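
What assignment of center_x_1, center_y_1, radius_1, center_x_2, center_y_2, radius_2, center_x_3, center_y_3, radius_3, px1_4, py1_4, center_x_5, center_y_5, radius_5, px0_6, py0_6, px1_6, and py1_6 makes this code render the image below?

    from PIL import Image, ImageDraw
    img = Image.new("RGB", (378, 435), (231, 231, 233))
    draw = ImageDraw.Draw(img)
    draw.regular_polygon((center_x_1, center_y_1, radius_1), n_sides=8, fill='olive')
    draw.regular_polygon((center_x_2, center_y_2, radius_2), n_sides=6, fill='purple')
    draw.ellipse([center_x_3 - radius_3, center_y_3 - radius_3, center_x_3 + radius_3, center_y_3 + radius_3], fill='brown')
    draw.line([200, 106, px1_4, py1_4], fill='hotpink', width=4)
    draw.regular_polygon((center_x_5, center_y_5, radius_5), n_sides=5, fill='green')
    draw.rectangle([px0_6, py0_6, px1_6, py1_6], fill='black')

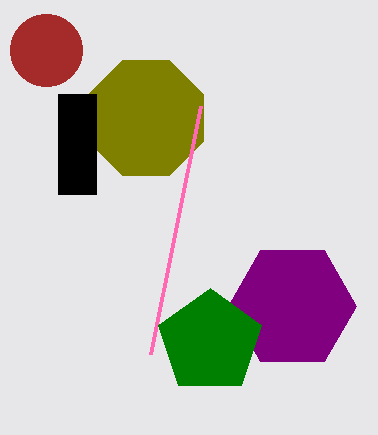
center_x_1 = 146, center_y_1 = 118, radius_1 = 62, center_x_2 = 292, center_y_2 = 306, radius_2 = 64, center_x_3 = 46, center_y_3 = 50, radius_3 = 36, px1_4 = 150, py1_4 = 354, center_x_5 = 210, center_y_5 = 342, radius_5 = 54, px0_6 = 58, py0_6 = 94, px1_6 = 96, py1_6 = 194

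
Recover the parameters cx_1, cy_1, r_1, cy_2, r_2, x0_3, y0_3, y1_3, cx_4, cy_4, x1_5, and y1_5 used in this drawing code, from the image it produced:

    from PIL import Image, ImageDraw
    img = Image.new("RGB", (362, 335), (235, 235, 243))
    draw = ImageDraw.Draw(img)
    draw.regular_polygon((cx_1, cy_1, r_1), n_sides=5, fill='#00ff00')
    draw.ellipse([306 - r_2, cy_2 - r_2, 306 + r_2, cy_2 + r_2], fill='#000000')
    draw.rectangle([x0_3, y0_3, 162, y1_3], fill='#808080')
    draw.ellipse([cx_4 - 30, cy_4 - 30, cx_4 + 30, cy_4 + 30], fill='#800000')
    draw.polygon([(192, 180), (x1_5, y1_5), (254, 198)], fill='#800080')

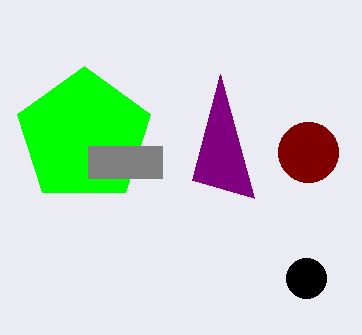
cx_1 = 84, cy_1 = 136, r_1 = 70, cy_2 = 278, r_2 = 20, x0_3 = 88, y0_3 = 146, y1_3 = 178, cx_4 = 308, cy_4 = 152, x1_5 = 220, y1_5 = 74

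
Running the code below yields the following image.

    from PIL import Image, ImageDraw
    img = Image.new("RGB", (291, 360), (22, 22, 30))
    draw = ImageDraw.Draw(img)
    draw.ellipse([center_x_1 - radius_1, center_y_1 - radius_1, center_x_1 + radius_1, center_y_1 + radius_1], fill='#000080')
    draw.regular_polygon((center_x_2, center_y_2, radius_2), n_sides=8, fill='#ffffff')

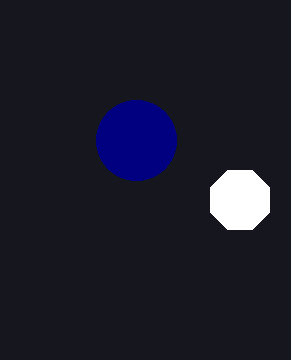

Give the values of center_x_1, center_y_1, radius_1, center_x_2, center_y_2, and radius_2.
center_x_1 = 136; center_y_1 = 140; radius_1 = 40; center_x_2 = 240; center_y_2 = 200; radius_2 = 32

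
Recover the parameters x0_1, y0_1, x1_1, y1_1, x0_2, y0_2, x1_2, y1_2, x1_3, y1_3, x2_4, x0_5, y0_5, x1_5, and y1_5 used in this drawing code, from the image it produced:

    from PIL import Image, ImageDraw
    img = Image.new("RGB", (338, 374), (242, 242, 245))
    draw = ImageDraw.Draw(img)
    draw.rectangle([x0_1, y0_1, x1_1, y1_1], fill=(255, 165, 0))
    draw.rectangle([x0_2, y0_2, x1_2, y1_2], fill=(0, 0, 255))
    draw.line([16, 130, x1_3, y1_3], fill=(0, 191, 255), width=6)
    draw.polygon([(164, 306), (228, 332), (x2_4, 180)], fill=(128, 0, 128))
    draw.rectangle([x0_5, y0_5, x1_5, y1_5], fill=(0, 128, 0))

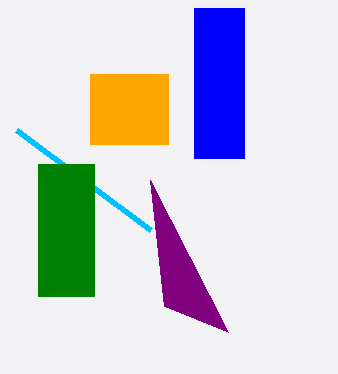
x0_1 = 90, y0_1 = 74, x1_1 = 168, y1_1 = 144, x0_2 = 194, y0_2 = 8, x1_2 = 244, y1_2 = 158, x1_3 = 150, y1_3 = 230, x2_4 = 150, x0_5 = 38, y0_5 = 164, x1_5 = 94, y1_5 = 296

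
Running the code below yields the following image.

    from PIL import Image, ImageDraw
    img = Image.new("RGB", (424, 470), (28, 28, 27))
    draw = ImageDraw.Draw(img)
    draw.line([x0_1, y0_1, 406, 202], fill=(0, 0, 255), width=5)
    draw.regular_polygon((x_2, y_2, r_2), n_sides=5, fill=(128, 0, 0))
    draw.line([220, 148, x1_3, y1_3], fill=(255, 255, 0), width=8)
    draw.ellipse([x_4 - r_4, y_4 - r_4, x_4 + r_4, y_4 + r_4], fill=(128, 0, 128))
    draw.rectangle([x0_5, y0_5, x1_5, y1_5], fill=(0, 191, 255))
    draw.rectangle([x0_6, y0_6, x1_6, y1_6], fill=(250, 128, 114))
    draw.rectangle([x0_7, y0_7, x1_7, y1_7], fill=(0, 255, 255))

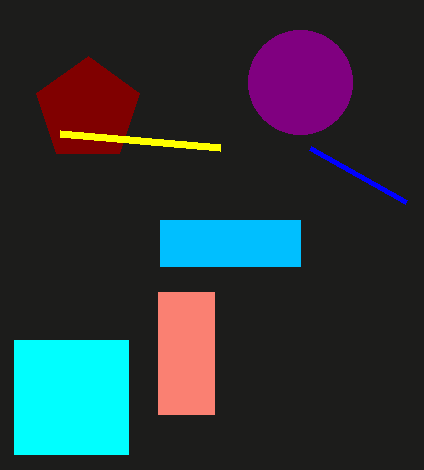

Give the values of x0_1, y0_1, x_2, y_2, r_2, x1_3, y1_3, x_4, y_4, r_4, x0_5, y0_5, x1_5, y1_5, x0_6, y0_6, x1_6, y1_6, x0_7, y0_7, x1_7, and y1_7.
x0_1 = 310, y0_1 = 148, x_2 = 88, y_2 = 110, r_2 = 54, x1_3 = 60, y1_3 = 134, x_4 = 300, y_4 = 82, r_4 = 52, x0_5 = 160, y0_5 = 220, x1_5 = 300, y1_5 = 266, x0_6 = 158, y0_6 = 292, x1_6 = 214, y1_6 = 414, x0_7 = 14, y0_7 = 340, x1_7 = 128, y1_7 = 454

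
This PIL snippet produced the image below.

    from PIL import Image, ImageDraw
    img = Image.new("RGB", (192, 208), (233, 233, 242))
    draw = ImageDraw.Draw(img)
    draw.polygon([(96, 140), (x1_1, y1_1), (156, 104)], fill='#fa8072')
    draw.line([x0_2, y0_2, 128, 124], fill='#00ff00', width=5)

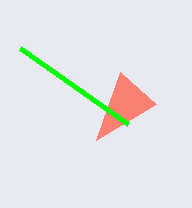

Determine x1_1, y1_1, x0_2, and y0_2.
x1_1 = 120
y1_1 = 72
x0_2 = 20
y0_2 = 48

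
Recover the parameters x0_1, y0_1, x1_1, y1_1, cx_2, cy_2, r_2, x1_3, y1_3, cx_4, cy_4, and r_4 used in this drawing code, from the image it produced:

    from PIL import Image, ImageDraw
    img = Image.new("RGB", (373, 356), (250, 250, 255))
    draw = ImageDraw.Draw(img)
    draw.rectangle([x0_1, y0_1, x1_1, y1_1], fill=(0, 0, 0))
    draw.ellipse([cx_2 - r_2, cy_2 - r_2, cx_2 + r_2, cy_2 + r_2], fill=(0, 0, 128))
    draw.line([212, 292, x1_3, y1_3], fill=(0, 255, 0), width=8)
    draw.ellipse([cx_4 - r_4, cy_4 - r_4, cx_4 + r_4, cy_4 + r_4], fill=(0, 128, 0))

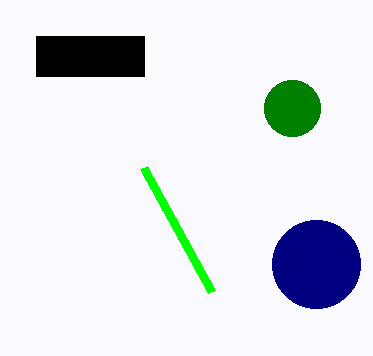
x0_1 = 36; y0_1 = 36; x1_1 = 144; y1_1 = 76; cx_2 = 316; cy_2 = 264; r_2 = 44; x1_3 = 144; y1_3 = 168; cx_4 = 292; cy_4 = 108; r_4 = 28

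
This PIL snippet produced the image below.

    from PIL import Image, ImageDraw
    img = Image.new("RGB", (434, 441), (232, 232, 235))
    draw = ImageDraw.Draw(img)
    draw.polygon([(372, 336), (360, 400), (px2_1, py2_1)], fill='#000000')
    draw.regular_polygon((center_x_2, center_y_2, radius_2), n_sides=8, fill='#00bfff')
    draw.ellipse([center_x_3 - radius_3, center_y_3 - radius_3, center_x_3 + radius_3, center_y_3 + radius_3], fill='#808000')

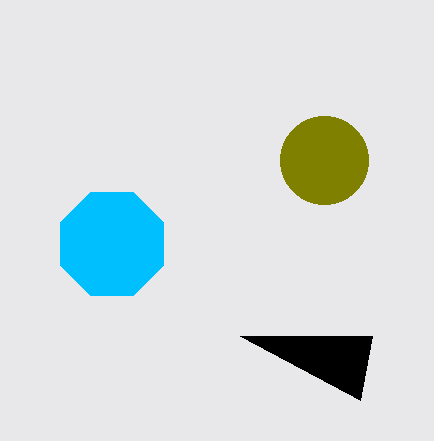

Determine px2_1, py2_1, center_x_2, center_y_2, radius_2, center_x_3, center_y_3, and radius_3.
px2_1 = 240
py2_1 = 336
center_x_2 = 112
center_y_2 = 244
radius_2 = 56
center_x_3 = 324
center_y_3 = 160
radius_3 = 44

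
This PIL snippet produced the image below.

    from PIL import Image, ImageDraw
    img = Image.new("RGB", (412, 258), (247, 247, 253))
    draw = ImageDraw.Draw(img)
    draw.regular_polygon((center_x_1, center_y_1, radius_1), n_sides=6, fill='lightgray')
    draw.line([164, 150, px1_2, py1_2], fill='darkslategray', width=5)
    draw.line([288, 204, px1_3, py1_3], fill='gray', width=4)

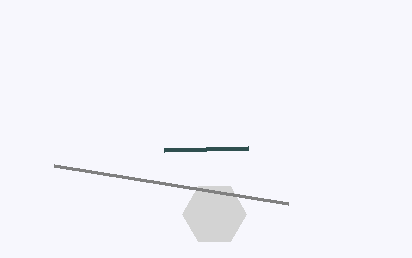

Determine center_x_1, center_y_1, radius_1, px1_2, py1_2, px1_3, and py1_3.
center_x_1 = 214, center_y_1 = 214, radius_1 = 32, px1_2 = 248, py1_2 = 148, px1_3 = 54, py1_3 = 166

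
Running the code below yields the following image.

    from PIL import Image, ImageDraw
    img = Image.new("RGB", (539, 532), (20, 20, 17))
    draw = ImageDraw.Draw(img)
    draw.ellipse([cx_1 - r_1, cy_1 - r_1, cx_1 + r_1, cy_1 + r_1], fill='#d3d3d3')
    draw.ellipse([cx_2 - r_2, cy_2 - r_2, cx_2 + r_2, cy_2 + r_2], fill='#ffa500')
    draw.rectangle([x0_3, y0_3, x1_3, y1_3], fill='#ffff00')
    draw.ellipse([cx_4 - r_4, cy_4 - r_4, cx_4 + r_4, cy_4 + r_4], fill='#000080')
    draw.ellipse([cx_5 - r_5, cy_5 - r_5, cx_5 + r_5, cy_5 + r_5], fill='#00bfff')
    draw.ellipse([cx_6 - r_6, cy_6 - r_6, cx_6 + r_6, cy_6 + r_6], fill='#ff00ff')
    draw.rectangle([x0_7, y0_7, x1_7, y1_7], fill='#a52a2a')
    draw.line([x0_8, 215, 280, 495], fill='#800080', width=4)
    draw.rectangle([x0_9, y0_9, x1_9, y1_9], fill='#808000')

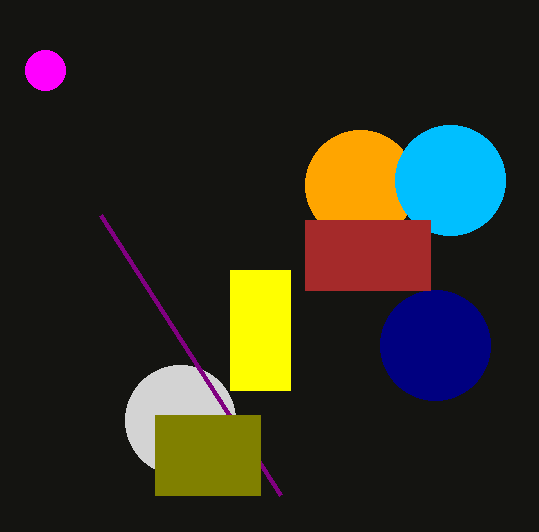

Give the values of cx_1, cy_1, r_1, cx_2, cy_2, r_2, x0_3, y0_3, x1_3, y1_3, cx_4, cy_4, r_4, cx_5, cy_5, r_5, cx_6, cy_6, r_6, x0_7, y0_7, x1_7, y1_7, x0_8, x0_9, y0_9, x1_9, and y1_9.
cx_1 = 180
cy_1 = 420
r_1 = 55
cx_2 = 360
cy_2 = 185
r_2 = 55
x0_3 = 230
y0_3 = 270
x1_3 = 290
y1_3 = 390
cx_4 = 435
cy_4 = 345
r_4 = 55
cx_5 = 450
cy_5 = 180
r_5 = 55
cx_6 = 45
cy_6 = 70
r_6 = 20
x0_7 = 305
y0_7 = 220
x1_7 = 430
y1_7 = 290
x0_8 = 100
x0_9 = 155
y0_9 = 415
x1_9 = 260
y1_9 = 495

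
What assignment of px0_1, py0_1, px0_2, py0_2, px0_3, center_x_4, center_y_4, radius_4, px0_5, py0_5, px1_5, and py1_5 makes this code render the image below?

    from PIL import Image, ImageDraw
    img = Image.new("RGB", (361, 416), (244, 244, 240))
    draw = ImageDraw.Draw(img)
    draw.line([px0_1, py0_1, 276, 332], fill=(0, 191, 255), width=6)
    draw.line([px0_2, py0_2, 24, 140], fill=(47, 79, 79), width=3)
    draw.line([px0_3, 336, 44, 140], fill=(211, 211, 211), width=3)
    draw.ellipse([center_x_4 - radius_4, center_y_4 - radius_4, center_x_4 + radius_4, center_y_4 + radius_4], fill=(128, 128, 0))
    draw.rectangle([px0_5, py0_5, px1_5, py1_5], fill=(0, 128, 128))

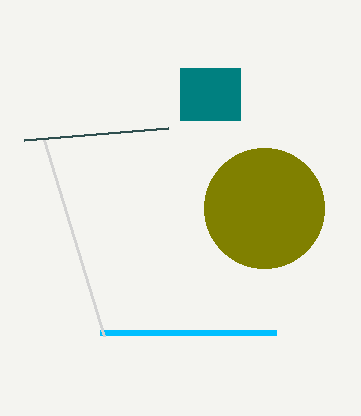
px0_1 = 100, py0_1 = 332, px0_2 = 168, py0_2 = 128, px0_3 = 104, center_x_4 = 264, center_y_4 = 208, radius_4 = 60, px0_5 = 180, py0_5 = 68, px1_5 = 240, py1_5 = 120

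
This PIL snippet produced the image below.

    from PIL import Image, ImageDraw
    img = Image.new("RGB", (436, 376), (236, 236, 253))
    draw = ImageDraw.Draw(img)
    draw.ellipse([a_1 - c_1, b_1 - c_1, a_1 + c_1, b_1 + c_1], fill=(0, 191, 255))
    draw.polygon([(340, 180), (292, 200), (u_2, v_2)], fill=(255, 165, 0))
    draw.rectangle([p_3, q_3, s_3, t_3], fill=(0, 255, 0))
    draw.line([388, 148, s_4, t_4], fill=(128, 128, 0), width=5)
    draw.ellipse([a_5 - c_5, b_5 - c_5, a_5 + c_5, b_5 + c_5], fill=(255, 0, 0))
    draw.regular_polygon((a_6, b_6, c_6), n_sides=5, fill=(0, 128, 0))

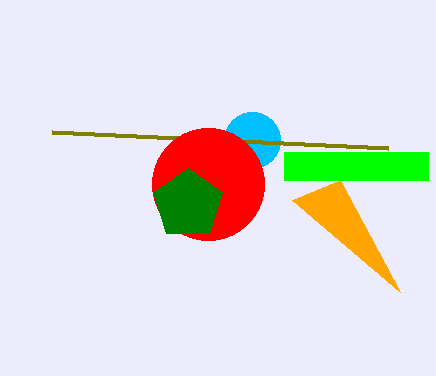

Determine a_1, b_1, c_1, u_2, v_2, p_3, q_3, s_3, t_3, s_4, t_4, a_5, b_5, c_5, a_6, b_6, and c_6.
a_1 = 252
b_1 = 140
c_1 = 28
u_2 = 400
v_2 = 292
p_3 = 284
q_3 = 152
s_3 = 428
t_3 = 180
s_4 = 52
t_4 = 132
a_5 = 208
b_5 = 184
c_5 = 56
a_6 = 188
b_6 = 204
c_6 = 36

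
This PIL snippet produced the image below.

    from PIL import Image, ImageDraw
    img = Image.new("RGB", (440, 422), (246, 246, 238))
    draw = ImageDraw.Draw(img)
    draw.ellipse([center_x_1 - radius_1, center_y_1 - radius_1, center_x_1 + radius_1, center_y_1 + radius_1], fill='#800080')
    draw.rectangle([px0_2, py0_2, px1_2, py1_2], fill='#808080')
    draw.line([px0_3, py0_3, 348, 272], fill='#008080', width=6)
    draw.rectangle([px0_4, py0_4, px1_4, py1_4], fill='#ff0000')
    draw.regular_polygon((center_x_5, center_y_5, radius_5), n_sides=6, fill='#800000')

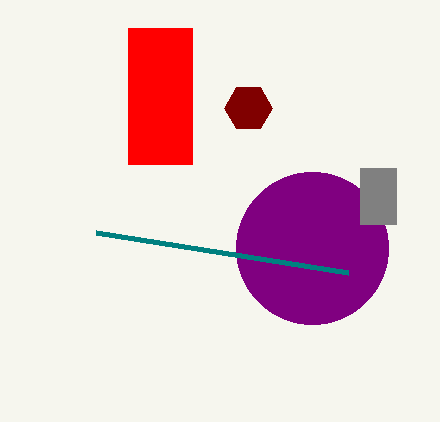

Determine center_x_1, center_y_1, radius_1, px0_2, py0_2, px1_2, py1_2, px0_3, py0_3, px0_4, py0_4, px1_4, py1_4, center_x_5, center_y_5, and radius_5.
center_x_1 = 312
center_y_1 = 248
radius_1 = 76
px0_2 = 360
py0_2 = 168
px1_2 = 396
py1_2 = 224
px0_3 = 96
py0_3 = 232
px0_4 = 128
py0_4 = 28
px1_4 = 192
py1_4 = 164
center_x_5 = 248
center_y_5 = 108
radius_5 = 24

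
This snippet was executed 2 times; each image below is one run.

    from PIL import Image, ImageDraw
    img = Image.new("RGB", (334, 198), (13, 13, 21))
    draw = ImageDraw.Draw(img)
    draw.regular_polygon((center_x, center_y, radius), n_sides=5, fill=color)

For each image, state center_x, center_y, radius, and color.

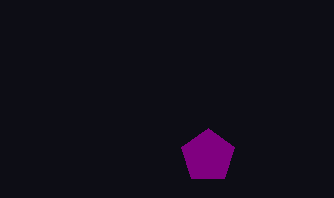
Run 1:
center_x = 208; center_y = 156; radius = 28; color = 'purple'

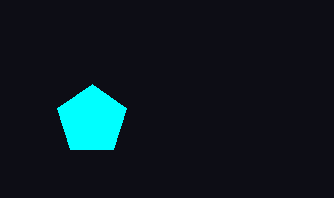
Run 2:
center_x = 92
center_y = 120
radius = 36
color = 'cyan'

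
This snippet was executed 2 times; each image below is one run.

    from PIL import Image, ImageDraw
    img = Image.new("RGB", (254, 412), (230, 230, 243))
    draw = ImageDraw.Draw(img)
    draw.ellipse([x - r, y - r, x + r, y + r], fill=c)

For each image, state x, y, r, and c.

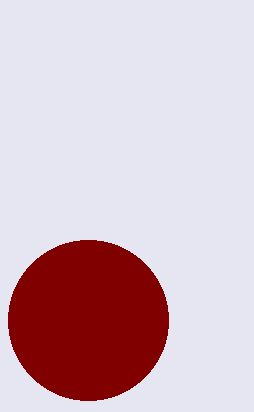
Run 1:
x = 88, y = 320, r = 80, c = 'maroon'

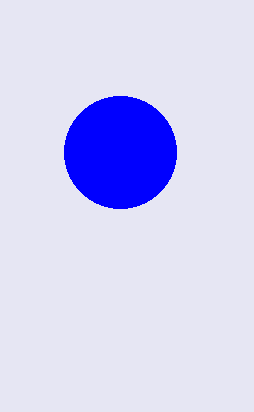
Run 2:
x = 120; y = 152; r = 56; c = 'blue'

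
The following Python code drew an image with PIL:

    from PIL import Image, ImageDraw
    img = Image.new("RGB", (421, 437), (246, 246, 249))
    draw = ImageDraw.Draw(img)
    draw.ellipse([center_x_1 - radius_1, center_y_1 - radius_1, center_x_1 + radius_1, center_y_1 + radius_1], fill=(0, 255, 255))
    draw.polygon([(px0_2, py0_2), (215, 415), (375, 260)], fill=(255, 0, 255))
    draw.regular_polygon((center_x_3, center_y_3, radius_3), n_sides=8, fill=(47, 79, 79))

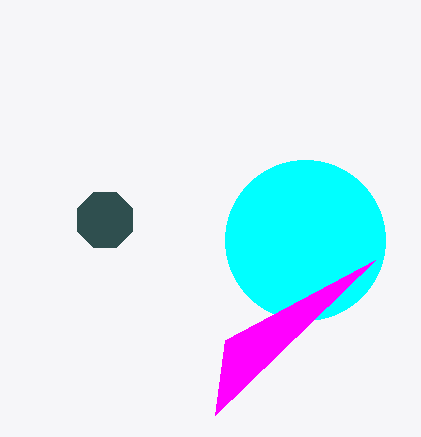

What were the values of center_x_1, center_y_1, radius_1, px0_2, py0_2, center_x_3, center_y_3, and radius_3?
center_x_1 = 305, center_y_1 = 240, radius_1 = 80, px0_2 = 225, py0_2 = 340, center_x_3 = 105, center_y_3 = 220, radius_3 = 30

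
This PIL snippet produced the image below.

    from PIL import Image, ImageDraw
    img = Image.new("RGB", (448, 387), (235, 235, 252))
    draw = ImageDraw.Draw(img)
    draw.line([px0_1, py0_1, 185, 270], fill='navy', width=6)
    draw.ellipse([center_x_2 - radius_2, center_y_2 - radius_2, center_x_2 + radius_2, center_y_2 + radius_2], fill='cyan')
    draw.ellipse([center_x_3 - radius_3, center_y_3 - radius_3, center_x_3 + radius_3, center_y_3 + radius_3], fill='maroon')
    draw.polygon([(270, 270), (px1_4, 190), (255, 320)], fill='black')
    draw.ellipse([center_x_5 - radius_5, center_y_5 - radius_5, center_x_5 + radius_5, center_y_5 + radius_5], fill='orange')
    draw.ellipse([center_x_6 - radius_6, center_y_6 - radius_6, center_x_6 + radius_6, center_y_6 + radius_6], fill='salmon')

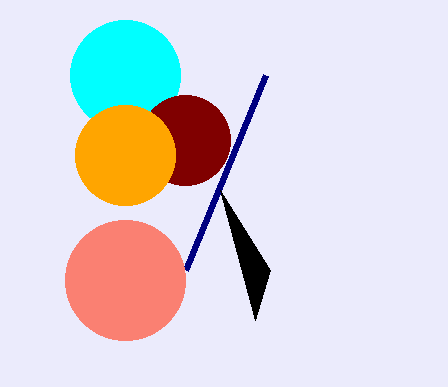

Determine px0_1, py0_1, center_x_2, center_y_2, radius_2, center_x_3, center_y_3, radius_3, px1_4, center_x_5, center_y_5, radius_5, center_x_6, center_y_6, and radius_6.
px0_1 = 265, py0_1 = 75, center_x_2 = 125, center_y_2 = 75, radius_2 = 55, center_x_3 = 185, center_y_3 = 140, radius_3 = 45, px1_4 = 220, center_x_5 = 125, center_y_5 = 155, radius_5 = 50, center_x_6 = 125, center_y_6 = 280, radius_6 = 60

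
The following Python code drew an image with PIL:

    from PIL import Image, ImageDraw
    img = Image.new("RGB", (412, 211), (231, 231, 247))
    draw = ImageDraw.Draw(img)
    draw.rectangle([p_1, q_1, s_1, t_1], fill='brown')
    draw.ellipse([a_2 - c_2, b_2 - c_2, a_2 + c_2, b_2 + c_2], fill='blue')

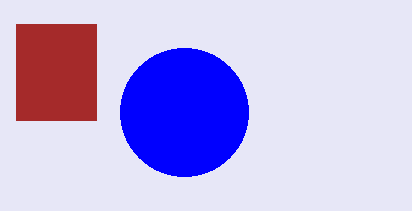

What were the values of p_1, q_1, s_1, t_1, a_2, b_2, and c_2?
p_1 = 16
q_1 = 24
s_1 = 96
t_1 = 120
a_2 = 184
b_2 = 112
c_2 = 64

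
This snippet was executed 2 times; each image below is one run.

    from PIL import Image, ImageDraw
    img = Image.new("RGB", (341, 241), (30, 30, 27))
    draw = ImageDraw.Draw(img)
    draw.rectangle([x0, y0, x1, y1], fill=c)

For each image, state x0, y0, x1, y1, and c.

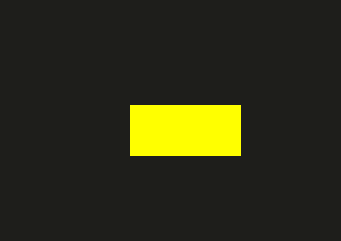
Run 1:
x0 = 130, y0 = 105, x1 = 240, y1 = 155, c = 'yellow'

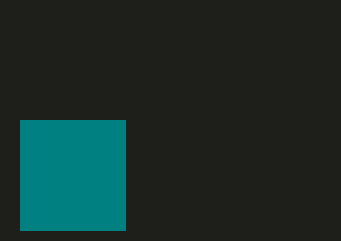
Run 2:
x0 = 20; y0 = 120; x1 = 125; y1 = 230; c = 'teal'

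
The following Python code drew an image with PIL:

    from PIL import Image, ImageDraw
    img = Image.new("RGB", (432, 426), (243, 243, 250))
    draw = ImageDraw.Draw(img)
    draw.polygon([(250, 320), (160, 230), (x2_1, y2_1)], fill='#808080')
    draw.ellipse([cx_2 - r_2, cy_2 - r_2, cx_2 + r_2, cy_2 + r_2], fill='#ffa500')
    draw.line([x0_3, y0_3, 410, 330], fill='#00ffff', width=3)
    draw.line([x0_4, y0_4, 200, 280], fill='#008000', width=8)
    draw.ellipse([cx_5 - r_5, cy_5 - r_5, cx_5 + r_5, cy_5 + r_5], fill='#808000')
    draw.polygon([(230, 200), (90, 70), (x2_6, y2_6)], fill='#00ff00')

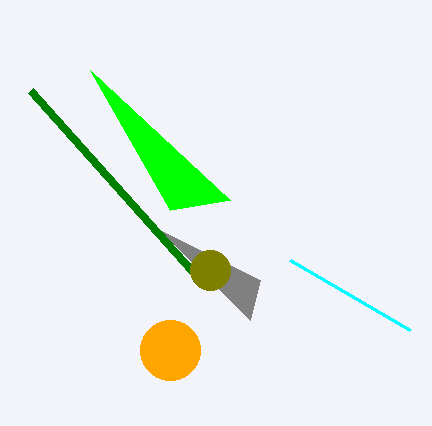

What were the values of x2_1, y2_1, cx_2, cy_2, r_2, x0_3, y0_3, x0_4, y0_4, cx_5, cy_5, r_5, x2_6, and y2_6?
x2_1 = 260
y2_1 = 280
cx_2 = 170
cy_2 = 350
r_2 = 30
x0_3 = 290
y0_3 = 260
x0_4 = 30
y0_4 = 90
cx_5 = 210
cy_5 = 270
r_5 = 20
x2_6 = 170
y2_6 = 210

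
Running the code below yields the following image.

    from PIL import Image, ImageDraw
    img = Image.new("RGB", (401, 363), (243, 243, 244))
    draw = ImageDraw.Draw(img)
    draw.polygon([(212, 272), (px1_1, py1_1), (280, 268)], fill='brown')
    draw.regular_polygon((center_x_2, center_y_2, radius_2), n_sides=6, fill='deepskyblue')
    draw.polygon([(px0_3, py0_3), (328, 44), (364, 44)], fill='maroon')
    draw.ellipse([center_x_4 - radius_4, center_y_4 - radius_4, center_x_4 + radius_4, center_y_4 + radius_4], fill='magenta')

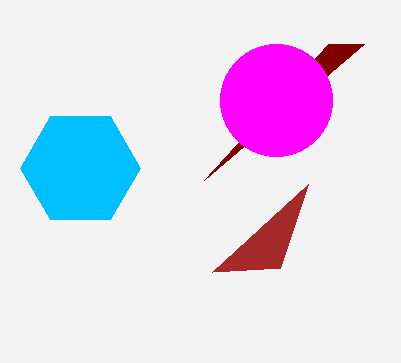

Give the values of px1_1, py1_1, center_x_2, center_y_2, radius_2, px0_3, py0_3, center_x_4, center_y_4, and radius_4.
px1_1 = 308; py1_1 = 184; center_x_2 = 80; center_y_2 = 168; radius_2 = 60; px0_3 = 204; py0_3 = 180; center_x_4 = 276; center_y_4 = 100; radius_4 = 56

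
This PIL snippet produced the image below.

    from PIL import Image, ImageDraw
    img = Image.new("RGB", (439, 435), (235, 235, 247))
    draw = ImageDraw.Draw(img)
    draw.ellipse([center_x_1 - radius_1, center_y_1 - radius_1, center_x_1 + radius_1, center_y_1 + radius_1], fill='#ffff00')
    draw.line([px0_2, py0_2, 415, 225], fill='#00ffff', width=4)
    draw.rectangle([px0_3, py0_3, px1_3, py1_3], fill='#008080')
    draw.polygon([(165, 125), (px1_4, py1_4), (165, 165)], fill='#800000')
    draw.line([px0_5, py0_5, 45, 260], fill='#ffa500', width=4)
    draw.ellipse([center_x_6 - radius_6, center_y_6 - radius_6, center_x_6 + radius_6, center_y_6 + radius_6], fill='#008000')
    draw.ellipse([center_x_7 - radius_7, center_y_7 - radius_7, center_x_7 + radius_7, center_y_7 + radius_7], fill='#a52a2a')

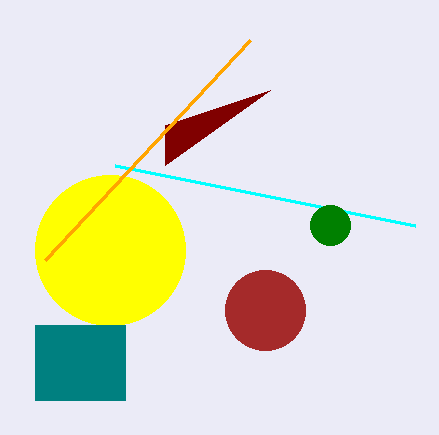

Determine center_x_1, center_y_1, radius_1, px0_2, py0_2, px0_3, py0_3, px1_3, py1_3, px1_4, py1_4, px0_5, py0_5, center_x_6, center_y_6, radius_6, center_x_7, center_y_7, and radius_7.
center_x_1 = 110; center_y_1 = 250; radius_1 = 75; px0_2 = 115; py0_2 = 165; px0_3 = 35; py0_3 = 325; px1_3 = 125; py1_3 = 400; px1_4 = 270; py1_4 = 90; px0_5 = 250; py0_5 = 40; center_x_6 = 330; center_y_6 = 225; radius_6 = 20; center_x_7 = 265; center_y_7 = 310; radius_7 = 40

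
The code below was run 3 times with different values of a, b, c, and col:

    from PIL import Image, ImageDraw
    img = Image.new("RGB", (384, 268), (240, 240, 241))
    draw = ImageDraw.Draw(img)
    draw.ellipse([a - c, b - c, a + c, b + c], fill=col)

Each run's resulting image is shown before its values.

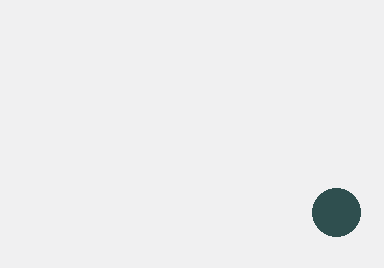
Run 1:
a = 336; b = 212; c = 24; col = 'darkslategray'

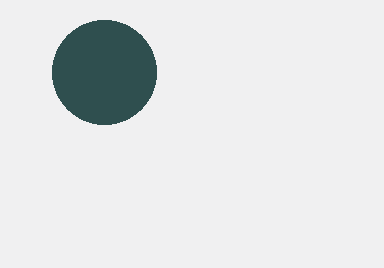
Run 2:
a = 104; b = 72; c = 52; col = 'darkslategray'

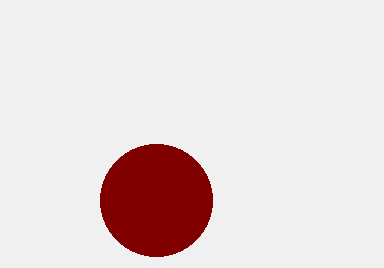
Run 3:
a = 156; b = 200; c = 56; col = 'maroon'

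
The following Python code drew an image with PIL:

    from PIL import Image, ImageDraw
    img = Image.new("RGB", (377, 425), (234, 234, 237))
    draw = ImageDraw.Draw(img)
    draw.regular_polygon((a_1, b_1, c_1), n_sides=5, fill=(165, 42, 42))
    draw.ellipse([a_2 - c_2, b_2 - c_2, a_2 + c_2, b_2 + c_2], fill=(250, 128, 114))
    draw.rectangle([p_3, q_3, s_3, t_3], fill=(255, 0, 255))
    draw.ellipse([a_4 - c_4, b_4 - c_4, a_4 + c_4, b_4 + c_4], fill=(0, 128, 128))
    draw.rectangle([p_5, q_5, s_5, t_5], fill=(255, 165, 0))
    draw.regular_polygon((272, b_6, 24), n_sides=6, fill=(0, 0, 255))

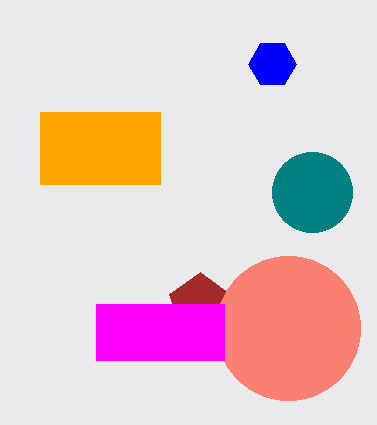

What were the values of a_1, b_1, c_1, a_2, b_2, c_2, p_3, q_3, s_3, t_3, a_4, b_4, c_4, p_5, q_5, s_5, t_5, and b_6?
a_1 = 200, b_1 = 304, c_1 = 32, a_2 = 288, b_2 = 328, c_2 = 72, p_3 = 96, q_3 = 304, s_3 = 224, t_3 = 360, a_4 = 312, b_4 = 192, c_4 = 40, p_5 = 40, q_5 = 112, s_5 = 160, t_5 = 184, b_6 = 64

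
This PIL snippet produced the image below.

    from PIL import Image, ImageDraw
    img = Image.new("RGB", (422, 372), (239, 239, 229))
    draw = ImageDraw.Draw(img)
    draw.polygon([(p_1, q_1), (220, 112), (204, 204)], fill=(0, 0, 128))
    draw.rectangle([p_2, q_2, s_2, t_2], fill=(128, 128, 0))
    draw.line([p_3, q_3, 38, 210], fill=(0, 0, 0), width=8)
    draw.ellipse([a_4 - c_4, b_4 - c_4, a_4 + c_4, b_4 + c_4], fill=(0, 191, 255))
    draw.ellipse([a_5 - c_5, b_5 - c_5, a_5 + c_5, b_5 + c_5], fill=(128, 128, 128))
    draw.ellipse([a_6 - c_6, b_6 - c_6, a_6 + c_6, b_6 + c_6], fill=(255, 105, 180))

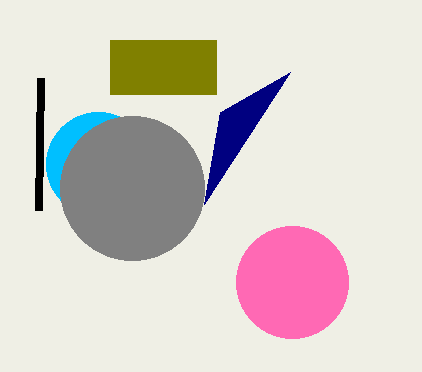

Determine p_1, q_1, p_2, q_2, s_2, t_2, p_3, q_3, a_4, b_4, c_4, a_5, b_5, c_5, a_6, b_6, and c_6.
p_1 = 290, q_1 = 72, p_2 = 110, q_2 = 40, s_2 = 216, t_2 = 94, p_3 = 40, q_3 = 78, a_4 = 98, b_4 = 164, c_4 = 52, a_5 = 132, b_5 = 188, c_5 = 72, a_6 = 292, b_6 = 282, c_6 = 56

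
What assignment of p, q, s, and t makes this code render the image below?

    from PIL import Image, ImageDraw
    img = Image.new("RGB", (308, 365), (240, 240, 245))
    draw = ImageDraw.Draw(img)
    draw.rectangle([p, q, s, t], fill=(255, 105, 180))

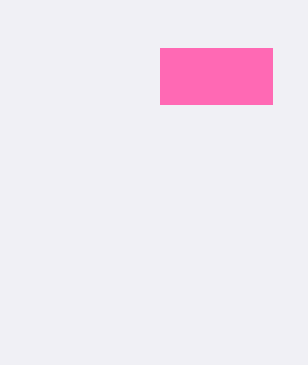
p = 160, q = 48, s = 272, t = 104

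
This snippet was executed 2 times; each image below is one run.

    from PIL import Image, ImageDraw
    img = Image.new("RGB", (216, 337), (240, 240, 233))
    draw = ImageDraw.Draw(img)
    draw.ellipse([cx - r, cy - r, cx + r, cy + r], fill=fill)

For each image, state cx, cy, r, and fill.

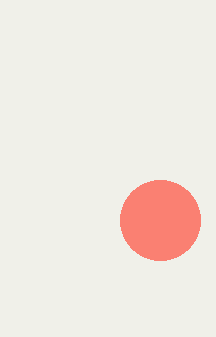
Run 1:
cx = 160, cy = 220, r = 40, fill = 'salmon'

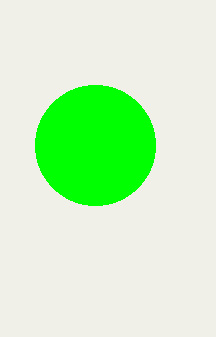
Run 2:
cx = 95
cy = 145
r = 60
fill = 'lime'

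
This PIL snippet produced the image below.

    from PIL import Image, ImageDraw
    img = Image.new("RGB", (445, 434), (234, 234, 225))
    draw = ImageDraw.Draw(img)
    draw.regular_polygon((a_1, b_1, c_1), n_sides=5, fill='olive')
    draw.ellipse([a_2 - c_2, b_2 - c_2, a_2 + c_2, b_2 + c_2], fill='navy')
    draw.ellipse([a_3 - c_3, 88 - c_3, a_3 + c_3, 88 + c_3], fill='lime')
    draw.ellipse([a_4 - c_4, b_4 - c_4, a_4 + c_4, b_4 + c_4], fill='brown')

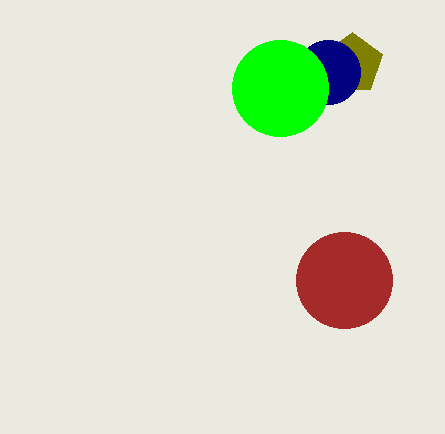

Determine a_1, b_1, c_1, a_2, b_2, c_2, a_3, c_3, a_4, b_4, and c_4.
a_1 = 352; b_1 = 64; c_1 = 32; a_2 = 328; b_2 = 72; c_2 = 32; a_3 = 280; c_3 = 48; a_4 = 344; b_4 = 280; c_4 = 48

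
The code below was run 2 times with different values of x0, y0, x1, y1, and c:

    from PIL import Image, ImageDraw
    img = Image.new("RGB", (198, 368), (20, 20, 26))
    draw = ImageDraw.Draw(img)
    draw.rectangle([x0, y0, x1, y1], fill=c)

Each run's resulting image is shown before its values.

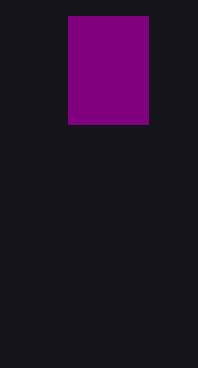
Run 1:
x0 = 68, y0 = 16, x1 = 148, y1 = 124, c = 'purple'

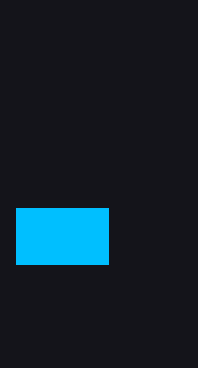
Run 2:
x0 = 16; y0 = 208; x1 = 108; y1 = 264; c = 'deepskyblue'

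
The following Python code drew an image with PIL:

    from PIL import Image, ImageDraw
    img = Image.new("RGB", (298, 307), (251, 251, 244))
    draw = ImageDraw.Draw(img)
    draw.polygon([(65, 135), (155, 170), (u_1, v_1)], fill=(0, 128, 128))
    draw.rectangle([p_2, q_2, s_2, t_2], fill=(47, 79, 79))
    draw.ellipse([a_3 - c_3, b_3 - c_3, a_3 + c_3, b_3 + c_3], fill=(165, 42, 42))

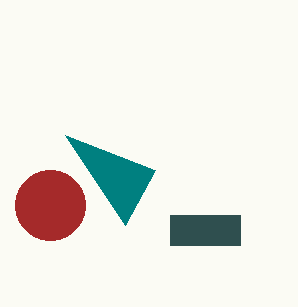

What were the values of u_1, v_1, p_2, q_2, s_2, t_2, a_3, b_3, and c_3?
u_1 = 125; v_1 = 225; p_2 = 170; q_2 = 215; s_2 = 240; t_2 = 245; a_3 = 50; b_3 = 205; c_3 = 35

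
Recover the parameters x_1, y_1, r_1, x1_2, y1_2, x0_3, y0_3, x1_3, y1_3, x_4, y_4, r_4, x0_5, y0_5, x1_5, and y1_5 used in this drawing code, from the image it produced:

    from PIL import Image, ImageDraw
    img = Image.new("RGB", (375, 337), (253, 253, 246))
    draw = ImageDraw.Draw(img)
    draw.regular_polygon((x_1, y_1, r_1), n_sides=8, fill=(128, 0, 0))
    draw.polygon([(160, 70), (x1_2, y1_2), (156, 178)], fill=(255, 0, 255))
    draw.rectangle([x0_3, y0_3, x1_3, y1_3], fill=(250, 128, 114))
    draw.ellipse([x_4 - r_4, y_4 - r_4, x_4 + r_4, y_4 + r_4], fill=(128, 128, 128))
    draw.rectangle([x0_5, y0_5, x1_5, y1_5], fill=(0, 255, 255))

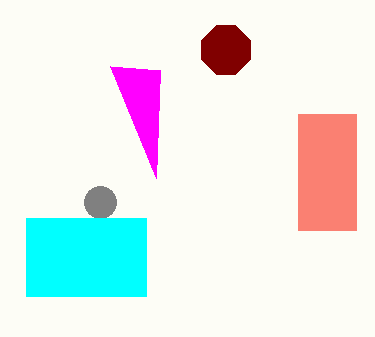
x_1 = 226, y_1 = 50, r_1 = 26, x1_2 = 110, y1_2 = 66, x0_3 = 298, y0_3 = 114, x1_3 = 356, y1_3 = 230, x_4 = 100, y_4 = 202, r_4 = 16, x0_5 = 26, y0_5 = 218, x1_5 = 146, y1_5 = 296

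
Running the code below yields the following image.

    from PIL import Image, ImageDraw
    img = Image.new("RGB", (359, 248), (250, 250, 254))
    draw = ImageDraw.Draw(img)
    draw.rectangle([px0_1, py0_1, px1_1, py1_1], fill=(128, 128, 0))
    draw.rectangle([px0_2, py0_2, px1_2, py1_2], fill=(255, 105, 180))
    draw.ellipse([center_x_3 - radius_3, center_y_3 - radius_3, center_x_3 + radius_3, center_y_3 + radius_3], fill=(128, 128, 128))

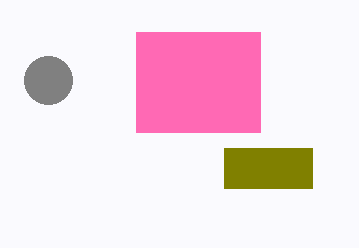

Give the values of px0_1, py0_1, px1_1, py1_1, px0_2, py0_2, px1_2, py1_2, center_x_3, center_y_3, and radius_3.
px0_1 = 224; py0_1 = 148; px1_1 = 312; py1_1 = 188; px0_2 = 136; py0_2 = 32; px1_2 = 260; py1_2 = 132; center_x_3 = 48; center_y_3 = 80; radius_3 = 24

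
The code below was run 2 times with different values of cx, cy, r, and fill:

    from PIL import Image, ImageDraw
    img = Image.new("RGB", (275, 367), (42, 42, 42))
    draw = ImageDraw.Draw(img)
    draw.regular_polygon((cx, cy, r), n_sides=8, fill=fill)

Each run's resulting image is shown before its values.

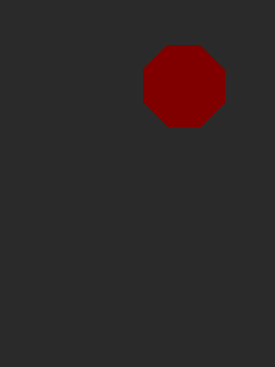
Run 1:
cx = 184
cy = 86
r = 44
fill = 'maroon'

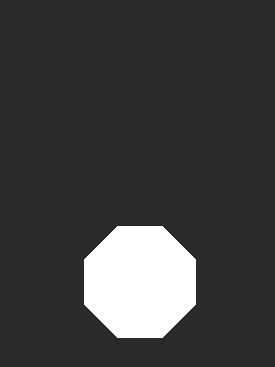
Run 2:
cx = 140
cy = 282
r = 60
fill = 'white'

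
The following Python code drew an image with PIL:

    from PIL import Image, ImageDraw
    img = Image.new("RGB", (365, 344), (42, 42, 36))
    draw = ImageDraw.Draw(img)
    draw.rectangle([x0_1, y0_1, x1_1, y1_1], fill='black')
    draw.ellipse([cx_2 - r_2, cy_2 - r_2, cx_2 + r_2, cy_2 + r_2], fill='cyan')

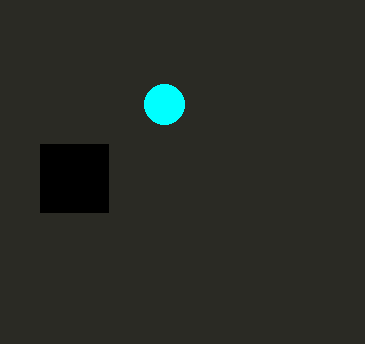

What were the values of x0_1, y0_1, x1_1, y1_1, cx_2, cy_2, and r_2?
x0_1 = 40
y0_1 = 144
x1_1 = 108
y1_1 = 212
cx_2 = 164
cy_2 = 104
r_2 = 20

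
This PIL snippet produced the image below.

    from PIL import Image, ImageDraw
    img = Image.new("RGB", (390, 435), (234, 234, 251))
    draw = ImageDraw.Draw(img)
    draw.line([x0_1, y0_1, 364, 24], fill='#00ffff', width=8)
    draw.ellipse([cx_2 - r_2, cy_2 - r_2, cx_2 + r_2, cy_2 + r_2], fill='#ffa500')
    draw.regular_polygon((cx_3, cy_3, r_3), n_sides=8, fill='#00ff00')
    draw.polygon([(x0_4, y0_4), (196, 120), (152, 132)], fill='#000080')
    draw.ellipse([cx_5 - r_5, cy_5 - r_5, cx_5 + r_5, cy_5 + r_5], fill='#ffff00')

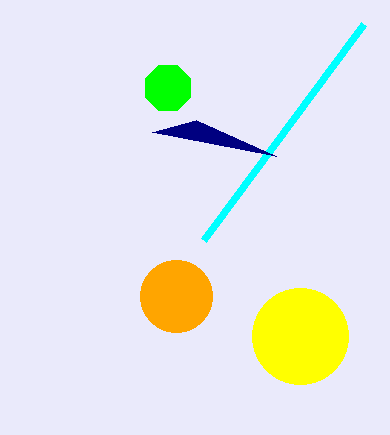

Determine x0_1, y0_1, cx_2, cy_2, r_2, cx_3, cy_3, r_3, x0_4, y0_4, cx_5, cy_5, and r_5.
x0_1 = 204
y0_1 = 240
cx_2 = 176
cy_2 = 296
r_2 = 36
cx_3 = 168
cy_3 = 88
r_3 = 24
x0_4 = 276
y0_4 = 156
cx_5 = 300
cy_5 = 336
r_5 = 48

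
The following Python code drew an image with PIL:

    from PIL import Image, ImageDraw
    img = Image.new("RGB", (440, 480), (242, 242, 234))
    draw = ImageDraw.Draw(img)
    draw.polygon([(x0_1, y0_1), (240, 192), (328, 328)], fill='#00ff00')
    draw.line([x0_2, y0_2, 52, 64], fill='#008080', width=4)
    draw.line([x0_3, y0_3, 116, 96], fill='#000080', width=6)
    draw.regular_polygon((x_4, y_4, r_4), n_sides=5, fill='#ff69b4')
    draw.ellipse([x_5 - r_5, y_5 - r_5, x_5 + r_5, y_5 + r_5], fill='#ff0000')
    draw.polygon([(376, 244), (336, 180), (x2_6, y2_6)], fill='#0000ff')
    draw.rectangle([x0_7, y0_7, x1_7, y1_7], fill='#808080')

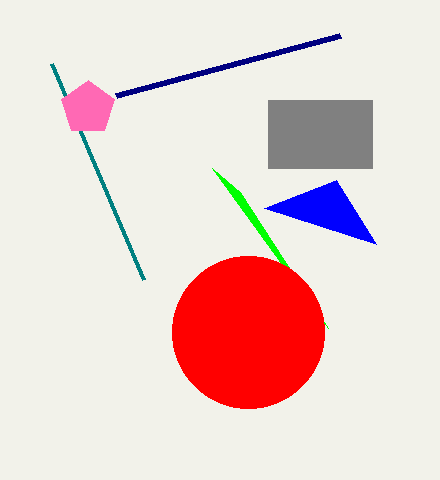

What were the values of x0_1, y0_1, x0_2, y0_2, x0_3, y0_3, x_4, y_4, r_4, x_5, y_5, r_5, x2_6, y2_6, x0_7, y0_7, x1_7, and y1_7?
x0_1 = 212
y0_1 = 168
x0_2 = 144
y0_2 = 280
x0_3 = 340
y0_3 = 36
x_4 = 88
y_4 = 108
r_4 = 28
x_5 = 248
y_5 = 332
r_5 = 76
x2_6 = 264
y2_6 = 208
x0_7 = 268
y0_7 = 100
x1_7 = 372
y1_7 = 168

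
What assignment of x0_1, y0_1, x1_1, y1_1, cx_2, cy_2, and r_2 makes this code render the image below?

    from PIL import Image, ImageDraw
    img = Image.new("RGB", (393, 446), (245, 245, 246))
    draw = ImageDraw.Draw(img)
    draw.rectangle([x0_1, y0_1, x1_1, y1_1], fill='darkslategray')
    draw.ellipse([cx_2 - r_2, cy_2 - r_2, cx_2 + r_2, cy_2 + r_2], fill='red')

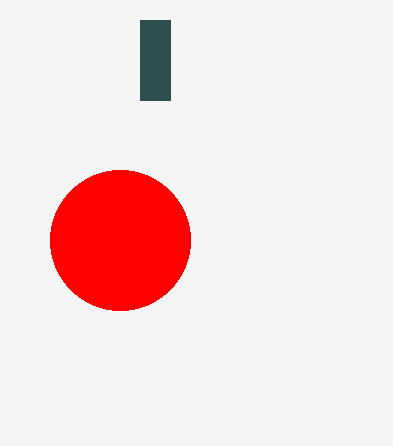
x0_1 = 140, y0_1 = 20, x1_1 = 170, y1_1 = 100, cx_2 = 120, cy_2 = 240, r_2 = 70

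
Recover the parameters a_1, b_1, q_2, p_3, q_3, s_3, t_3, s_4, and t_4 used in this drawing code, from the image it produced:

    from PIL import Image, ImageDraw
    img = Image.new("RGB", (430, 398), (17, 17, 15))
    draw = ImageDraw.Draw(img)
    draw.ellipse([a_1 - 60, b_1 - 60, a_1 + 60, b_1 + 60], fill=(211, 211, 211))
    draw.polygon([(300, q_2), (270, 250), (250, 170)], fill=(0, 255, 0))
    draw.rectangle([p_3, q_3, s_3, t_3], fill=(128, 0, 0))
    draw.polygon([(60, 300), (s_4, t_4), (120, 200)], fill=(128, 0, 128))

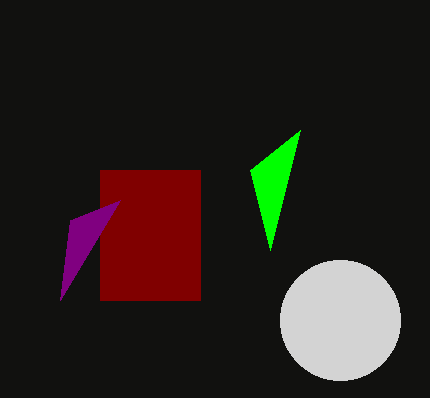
a_1 = 340; b_1 = 320; q_2 = 130; p_3 = 100; q_3 = 170; s_3 = 200; t_3 = 300; s_4 = 70; t_4 = 220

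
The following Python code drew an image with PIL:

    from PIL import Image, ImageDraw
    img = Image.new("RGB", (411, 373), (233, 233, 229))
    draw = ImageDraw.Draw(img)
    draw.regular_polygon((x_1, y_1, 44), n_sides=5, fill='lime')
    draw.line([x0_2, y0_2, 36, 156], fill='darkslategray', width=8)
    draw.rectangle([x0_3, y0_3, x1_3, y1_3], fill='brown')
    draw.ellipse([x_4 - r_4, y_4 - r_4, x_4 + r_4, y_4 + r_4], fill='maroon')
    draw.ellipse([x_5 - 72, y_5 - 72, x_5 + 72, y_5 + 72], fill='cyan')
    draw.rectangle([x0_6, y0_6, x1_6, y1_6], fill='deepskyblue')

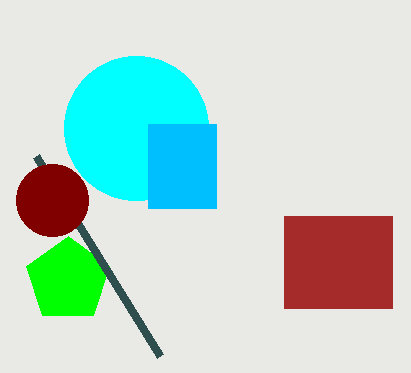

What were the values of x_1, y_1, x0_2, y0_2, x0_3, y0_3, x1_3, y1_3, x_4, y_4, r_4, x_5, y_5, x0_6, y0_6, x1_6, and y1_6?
x_1 = 68; y_1 = 280; x0_2 = 160; y0_2 = 356; x0_3 = 284; y0_3 = 216; x1_3 = 392; y1_3 = 308; x_4 = 52; y_4 = 200; r_4 = 36; x_5 = 136; y_5 = 128; x0_6 = 148; y0_6 = 124; x1_6 = 216; y1_6 = 208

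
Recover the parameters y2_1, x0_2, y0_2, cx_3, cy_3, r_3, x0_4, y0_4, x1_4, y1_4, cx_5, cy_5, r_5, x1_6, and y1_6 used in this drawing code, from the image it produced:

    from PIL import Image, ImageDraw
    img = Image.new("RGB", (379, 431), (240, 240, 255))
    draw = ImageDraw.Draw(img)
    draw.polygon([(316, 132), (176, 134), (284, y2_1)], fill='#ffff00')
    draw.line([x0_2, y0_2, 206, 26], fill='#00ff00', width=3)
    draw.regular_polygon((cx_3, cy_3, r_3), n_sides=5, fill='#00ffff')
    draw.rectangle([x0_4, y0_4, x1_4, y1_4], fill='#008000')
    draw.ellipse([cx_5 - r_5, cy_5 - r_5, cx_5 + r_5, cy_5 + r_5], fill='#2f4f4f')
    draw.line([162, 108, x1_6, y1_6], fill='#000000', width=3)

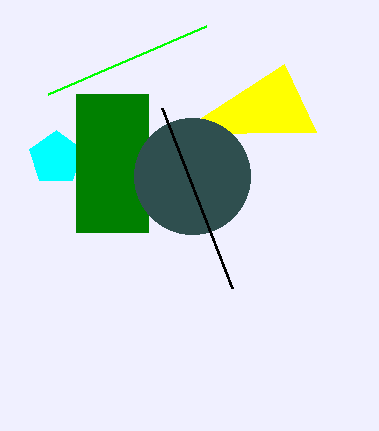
y2_1 = 64; x0_2 = 48; y0_2 = 94; cx_3 = 56; cy_3 = 158; r_3 = 28; x0_4 = 76; y0_4 = 94; x1_4 = 148; y1_4 = 232; cx_5 = 192; cy_5 = 176; r_5 = 58; x1_6 = 232; y1_6 = 288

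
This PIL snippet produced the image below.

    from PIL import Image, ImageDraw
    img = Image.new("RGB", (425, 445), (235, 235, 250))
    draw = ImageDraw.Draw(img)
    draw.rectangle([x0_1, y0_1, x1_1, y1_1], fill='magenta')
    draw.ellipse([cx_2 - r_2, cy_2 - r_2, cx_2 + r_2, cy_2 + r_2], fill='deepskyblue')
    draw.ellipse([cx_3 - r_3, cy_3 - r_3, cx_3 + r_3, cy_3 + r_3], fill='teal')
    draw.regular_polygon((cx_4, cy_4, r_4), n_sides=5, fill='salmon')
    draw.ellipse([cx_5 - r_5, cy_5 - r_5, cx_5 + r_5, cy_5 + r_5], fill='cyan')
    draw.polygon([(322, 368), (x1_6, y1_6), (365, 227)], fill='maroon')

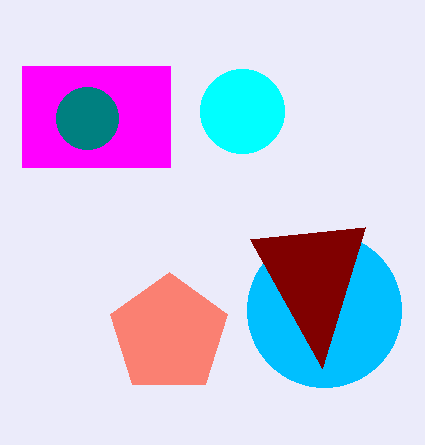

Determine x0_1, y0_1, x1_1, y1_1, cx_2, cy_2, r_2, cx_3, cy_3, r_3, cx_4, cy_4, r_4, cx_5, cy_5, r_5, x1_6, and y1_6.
x0_1 = 22; y0_1 = 66; x1_1 = 170; y1_1 = 167; cx_2 = 324; cy_2 = 310; r_2 = 77; cx_3 = 87; cy_3 = 118; r_3 = 31; cx_4 = 169; cy_4 = 334; r_4 = 62; cx_5 = 242; cy_5 = 111; r_5 = 42; x1_6 = 250; y1_6 = 239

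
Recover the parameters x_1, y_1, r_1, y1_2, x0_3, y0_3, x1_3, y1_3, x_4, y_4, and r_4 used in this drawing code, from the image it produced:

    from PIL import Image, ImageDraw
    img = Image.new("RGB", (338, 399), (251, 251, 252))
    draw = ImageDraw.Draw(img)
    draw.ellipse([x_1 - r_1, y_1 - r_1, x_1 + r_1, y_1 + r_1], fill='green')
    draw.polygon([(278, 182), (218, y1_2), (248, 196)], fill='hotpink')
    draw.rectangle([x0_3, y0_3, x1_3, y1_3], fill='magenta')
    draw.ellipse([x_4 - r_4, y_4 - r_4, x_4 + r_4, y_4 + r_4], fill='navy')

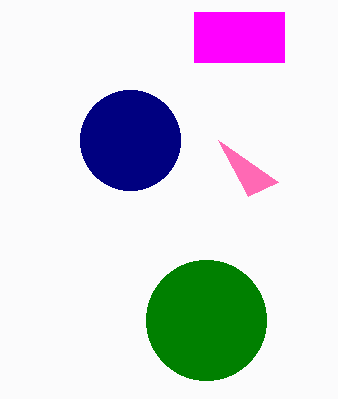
x_1 = 206, y_1 = 320, r_1 = 60, y1_2 = 140, x0_3 = 194, y0_3 = 12, x1_3 = 284, y1_3 = 62, x_4 = 130, y_4 = 140, r_4 = 50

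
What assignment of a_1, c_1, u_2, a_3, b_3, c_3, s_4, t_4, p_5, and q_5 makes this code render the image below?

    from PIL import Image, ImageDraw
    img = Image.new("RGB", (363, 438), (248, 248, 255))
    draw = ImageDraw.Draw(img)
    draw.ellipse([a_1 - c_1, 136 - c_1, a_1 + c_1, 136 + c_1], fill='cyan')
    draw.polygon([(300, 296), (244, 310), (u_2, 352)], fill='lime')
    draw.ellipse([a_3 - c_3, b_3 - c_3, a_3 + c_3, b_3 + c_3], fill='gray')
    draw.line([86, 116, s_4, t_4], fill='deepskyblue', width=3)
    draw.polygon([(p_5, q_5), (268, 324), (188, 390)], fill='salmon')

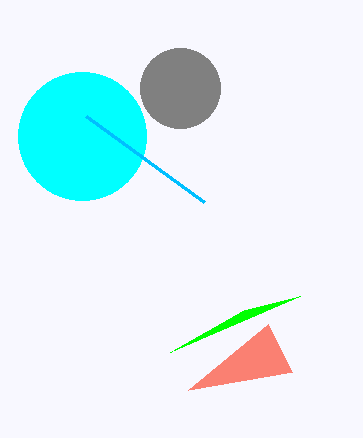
a_1 = 82; c_1 = 64; u_2 = 170; a_3 = 180; b_3 = 88; c_3 = 40; s_4 = 204; t_4 = 202; p_5 = 292; q_5 = 372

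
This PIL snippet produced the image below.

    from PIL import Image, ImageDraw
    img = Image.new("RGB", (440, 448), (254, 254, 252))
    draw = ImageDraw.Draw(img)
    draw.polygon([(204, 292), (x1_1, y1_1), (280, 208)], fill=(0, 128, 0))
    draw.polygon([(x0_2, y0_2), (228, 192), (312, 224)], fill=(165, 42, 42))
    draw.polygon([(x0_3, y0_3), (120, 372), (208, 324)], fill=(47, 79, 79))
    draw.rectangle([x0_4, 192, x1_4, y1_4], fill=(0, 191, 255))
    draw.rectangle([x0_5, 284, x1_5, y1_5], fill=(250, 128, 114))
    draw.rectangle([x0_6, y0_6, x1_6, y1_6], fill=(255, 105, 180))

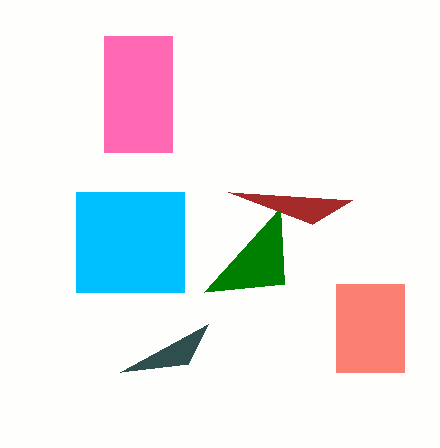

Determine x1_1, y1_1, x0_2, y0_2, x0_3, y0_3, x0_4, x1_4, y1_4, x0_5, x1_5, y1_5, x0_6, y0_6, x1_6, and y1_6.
x1_1 = 284
y1_1 = 284
x0_2 = 352
y0_2 = 200
x0_3 = 188
y0_3 = 364
x0_4 = 76
x1_4 = 184
y1_4 = 292
x0_5 = 336
x1_5 = 404
y1_5 = 372
x0_6 = 104
y0_6 = 36
x1_6 = 172
y1_6 = 152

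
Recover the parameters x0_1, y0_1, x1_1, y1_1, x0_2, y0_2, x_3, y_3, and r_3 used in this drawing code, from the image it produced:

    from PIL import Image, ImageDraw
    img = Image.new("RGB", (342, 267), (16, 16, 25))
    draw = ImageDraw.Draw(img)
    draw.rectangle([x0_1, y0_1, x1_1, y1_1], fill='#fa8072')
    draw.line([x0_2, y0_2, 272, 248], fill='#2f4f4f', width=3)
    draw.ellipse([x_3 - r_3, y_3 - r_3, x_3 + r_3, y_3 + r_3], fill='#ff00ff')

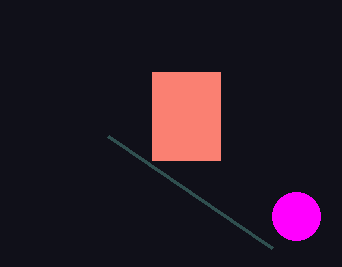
x0_1 = 152; y0_1 = 72; x1_1 = 220; y1_1 = 160; x0_2 = 108; y0_2 = 136; x_3 = 296; y_3 = 216; r_3 = 24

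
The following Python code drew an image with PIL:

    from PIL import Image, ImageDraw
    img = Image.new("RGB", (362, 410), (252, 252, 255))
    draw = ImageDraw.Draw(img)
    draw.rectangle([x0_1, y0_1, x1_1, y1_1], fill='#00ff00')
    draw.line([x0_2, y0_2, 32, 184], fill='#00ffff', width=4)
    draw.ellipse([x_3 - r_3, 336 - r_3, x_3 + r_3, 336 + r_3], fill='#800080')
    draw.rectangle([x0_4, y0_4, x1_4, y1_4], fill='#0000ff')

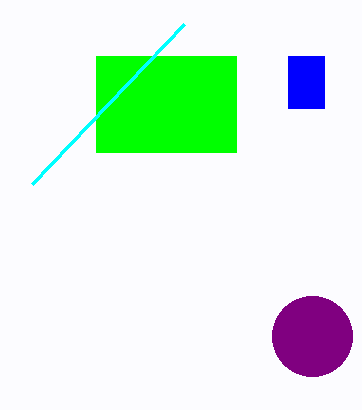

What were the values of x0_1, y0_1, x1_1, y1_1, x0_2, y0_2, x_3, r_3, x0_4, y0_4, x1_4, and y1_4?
x0_1 = 96
y0_1 = 56
x1_1 = 236
y1_1 = 152
x0_2 = 184
y0_2 = 24
x_3 = 312
r_3 = 40
x0_4 = 288
y0_4 = 56
x1_4 = 324
y1_4 = 108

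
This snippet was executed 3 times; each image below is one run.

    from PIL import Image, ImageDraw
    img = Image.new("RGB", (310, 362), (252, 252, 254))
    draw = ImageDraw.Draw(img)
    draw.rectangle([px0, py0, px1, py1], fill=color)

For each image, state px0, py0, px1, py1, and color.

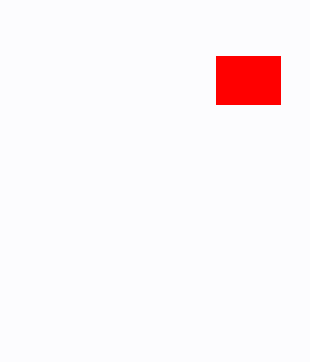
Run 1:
px0 = 216, py0 = 56, px1 = 280, py1 = 104, color = 'red'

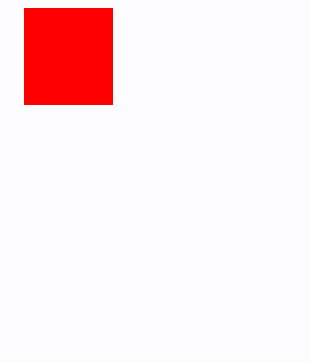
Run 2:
px0 = 24, py0 = 8, px1 = 112, py1 = 104, color = 'red'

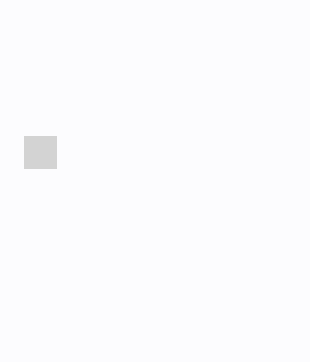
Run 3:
px0 = 24
py0 = 136
px1 = 56
py1 = 168
color = 'lightgray'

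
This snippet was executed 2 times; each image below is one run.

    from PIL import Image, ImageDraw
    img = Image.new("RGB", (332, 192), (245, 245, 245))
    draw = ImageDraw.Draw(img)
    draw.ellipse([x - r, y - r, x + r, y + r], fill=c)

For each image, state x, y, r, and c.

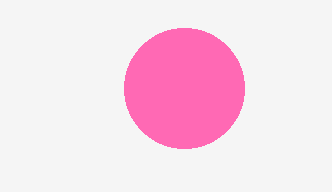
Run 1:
x = 184
y = 88
r = 60
c = 'hotpink'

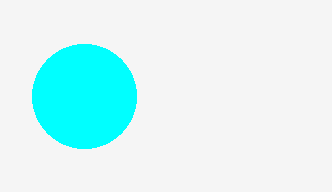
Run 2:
x = 84
y = 96
r = 52
c = 'cyan'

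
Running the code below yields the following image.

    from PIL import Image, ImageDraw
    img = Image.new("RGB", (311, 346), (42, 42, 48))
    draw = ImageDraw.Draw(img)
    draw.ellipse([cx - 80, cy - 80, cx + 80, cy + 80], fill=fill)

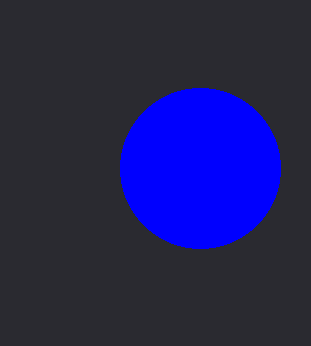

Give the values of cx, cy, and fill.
cx = 200; cy = 168; fill = 'blue'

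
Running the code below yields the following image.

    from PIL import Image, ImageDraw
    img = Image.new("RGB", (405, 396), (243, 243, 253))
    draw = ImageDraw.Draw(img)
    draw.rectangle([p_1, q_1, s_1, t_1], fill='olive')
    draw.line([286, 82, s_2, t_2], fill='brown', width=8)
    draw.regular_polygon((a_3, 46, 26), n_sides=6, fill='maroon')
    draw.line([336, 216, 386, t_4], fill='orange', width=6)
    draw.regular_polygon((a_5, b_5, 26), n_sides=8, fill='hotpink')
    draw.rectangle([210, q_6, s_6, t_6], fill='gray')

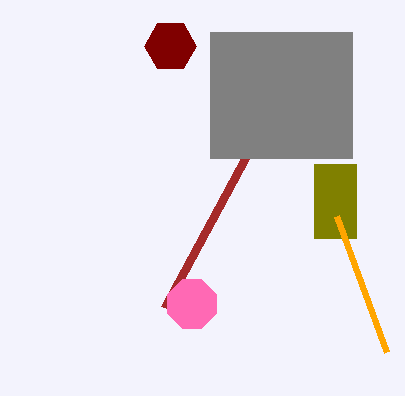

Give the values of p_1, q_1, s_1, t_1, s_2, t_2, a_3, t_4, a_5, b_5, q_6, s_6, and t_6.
p_1 = 314
q_1 = 164
s_1 = 356
t_1 = 238
s_2 = 164
t_2 = 308
a_3 = 170
t_4 = 352
a_5 = 192
b_5 = 304
q_6 = 32
s_6 = 352
t_6 = 158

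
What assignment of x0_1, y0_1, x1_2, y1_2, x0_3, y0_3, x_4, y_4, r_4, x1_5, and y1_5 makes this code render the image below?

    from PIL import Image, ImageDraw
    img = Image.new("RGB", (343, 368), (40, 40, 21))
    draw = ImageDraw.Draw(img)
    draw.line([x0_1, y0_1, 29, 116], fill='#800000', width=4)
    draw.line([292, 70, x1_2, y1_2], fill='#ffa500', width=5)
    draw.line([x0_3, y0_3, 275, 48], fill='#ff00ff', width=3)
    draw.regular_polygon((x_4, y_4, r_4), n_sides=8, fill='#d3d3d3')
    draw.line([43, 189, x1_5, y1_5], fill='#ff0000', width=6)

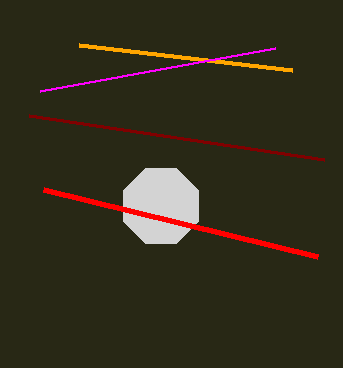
x0_1 = 324; y0_1 = 160; x1_2 = 79; y1_2 = 45; x0_3 = 40; y0_3 = 91; x_4 = 161; y_4 = 206; r_4 = 41; x1_5 = 317; y1_5 = 256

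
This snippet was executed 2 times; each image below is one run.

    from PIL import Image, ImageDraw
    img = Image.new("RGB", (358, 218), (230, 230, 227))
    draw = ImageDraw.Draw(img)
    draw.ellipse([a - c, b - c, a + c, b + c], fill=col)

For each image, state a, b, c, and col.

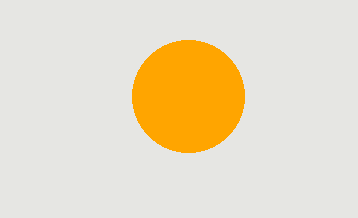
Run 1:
a = 188, b = 96, c = 56, col = 'orange'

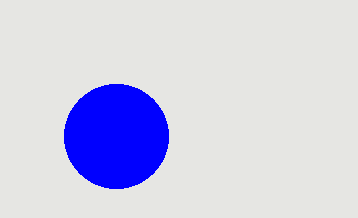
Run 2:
a = 116, b = 136, c = 52, col = 'blue'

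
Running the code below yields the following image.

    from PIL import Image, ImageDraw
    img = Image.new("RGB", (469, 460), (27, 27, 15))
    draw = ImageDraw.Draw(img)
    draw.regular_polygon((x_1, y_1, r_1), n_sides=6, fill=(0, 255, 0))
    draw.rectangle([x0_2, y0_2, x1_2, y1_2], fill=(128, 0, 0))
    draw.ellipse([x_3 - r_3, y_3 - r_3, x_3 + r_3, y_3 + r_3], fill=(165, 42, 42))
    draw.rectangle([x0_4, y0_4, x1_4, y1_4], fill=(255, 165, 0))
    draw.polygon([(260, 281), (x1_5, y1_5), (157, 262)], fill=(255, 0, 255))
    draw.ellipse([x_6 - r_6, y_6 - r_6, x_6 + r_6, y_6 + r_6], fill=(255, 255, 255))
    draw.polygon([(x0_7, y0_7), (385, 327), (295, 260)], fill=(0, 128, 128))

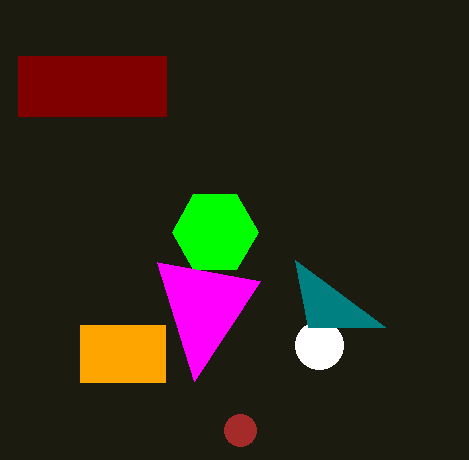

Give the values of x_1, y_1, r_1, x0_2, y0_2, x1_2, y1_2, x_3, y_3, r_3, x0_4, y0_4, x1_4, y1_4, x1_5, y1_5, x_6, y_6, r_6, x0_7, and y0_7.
x_1 = 215; y_1 = 232; r_1 = 43; x0_2 = 18; y0_2 = 56; x1_2 = 166; y1_2 = 116; x_3 = 240; y_3 = 430; r_3 = 16; x0_4 = 80; y0_4 = 325; x1_4 = 165; y1_4 = 382; x1_5 = 194; y1_5 = 381; x_6 = 319; y_6 = 345; r_6 = 24; x0_7 = 308; y0_7 = 327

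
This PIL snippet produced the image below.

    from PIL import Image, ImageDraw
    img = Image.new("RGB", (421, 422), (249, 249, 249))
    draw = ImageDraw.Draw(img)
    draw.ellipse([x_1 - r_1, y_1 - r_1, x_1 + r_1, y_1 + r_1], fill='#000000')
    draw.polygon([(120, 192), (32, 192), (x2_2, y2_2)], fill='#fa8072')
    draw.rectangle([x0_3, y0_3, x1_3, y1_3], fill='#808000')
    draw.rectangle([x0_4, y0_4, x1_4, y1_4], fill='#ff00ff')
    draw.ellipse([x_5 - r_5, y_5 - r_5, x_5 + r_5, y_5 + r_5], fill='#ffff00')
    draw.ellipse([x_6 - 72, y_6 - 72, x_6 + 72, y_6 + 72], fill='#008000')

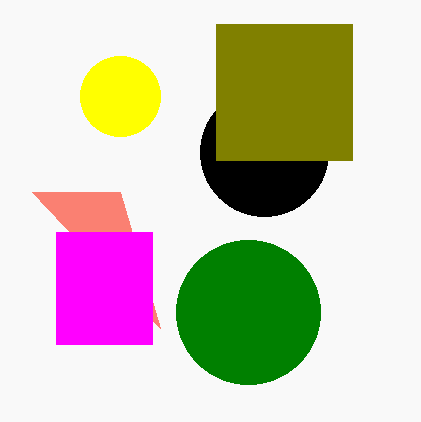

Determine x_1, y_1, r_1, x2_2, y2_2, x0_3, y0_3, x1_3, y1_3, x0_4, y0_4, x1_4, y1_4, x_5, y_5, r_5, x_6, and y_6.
x_1 = 264, y_1 = 152, r_1 = 64, x2_2 = 160, y2_2 = 328, x0_3 = 216, y0_3 = 24, x1_3 = 352, y1_3 = 160, x0_4 = 56, y0_4 = 232, x1_4 = 152, y1_4 = 344, x_5 = 120, y_5 = 96, r_5 = 40, x_6 = 248, y_6 = 312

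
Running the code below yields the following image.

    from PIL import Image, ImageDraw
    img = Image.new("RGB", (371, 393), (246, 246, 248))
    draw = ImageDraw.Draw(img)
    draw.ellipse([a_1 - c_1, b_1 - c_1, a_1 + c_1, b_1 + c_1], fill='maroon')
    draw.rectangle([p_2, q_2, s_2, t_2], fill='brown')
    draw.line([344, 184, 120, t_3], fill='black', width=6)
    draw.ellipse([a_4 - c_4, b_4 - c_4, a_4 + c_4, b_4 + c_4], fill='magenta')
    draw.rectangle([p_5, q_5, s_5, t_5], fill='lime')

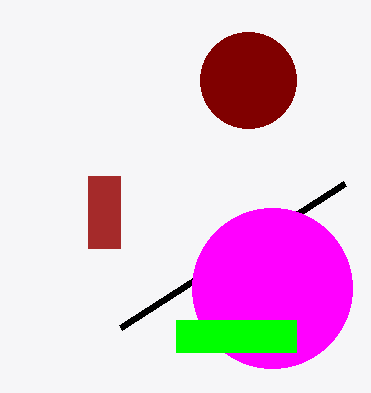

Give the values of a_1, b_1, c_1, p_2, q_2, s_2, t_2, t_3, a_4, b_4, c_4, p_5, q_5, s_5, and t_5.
a_1 = 248
b_1 = 80
c_1 = 48
p_2 = 88
q_2 = 176
s_2 = 120
t_2 = 248
t_3 = 328
a_4 = 272
b_4 = 288
c_4 = 80
p_5 = 176
q_5 = 320
s_5 = 296
t_5 = 352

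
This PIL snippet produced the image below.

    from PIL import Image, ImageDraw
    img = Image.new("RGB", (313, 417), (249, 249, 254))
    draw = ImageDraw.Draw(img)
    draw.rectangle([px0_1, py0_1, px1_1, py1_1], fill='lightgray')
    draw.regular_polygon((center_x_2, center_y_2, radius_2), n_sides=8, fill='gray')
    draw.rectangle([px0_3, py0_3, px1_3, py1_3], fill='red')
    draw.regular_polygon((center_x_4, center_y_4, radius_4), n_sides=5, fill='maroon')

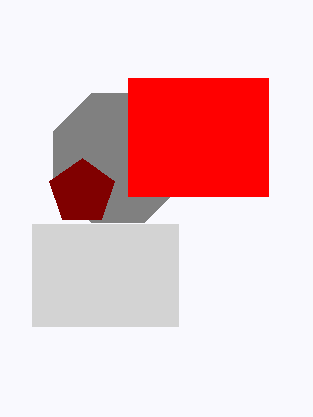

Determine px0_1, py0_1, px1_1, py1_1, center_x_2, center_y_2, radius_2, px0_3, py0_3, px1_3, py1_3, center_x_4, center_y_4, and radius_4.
px0_1 = 32; py0_1 = 224; px1_1 = 178; py1_1 = 326; center_x_2 = 118; center_y_2 = 158; radius_2 = 70; px0_3 = 128; py0_3 = 78; px1_3 = 268; py1_3 = 196; center_x_4 = 82; center_y_4 = 192; radius_4 = 34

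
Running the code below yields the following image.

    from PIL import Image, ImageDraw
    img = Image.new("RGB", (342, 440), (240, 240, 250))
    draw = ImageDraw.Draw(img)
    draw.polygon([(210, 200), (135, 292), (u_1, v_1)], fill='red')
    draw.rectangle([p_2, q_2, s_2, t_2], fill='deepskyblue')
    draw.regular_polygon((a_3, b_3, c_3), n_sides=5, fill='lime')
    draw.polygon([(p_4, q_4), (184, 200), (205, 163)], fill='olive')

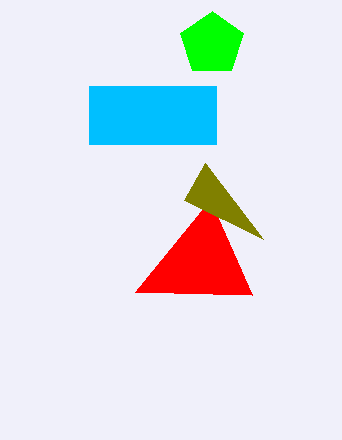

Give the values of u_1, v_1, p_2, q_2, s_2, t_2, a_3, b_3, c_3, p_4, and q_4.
u_1 = 252; v_1 = 295; p_2 = 89; q_2 = 86; s_2 = 216; t_2 = 144; a_3 = 212; b_3 = 44; c_3 = 33; p_4 = 263; q_4 = 239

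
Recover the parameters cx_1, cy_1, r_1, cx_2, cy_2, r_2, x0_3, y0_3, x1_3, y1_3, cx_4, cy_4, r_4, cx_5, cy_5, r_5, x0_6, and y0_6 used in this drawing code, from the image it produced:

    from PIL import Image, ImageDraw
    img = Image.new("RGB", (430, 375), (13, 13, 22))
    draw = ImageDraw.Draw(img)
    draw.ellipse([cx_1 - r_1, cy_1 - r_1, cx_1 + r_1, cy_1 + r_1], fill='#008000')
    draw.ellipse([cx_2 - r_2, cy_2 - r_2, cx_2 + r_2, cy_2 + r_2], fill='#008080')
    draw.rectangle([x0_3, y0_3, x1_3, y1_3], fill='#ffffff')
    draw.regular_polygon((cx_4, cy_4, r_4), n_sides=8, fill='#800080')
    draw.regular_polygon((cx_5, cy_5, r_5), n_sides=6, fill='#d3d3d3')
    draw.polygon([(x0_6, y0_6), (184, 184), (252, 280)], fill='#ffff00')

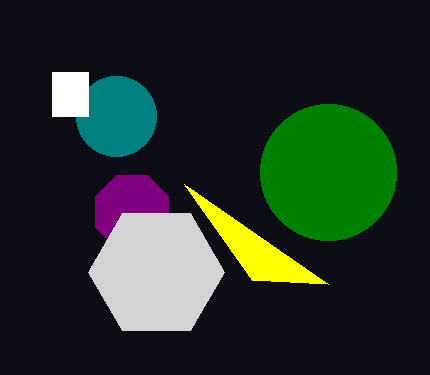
cx_1 = 328; cy_1 = 172; r_1 = 68; cx_2 = 116; cy_2 = 116; r_2 = 40; x0_3 = 52; y0_3 = 72; x1_3 = 88; y1_3 = 116; cx_4 = 132; cy_4 = 212; r_4 = 40; cx_5 = 156; cy_5 = 272; r_5 = 68; x0_6 = 328; y0_6 = 284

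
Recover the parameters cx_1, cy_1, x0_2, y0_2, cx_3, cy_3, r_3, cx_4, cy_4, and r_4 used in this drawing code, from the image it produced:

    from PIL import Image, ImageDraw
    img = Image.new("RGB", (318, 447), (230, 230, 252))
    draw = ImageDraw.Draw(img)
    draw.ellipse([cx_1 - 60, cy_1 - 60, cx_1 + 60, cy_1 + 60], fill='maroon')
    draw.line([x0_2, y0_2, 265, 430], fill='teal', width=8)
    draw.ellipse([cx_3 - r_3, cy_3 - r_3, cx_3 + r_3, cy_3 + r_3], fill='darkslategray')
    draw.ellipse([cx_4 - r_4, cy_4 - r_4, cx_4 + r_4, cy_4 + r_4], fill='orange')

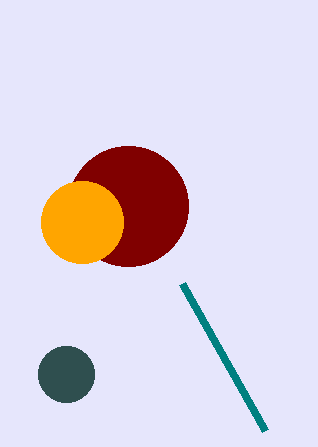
cx_1 = 128, cy_1 = 206, x0_2 = 182, y0_2 = 283, cx_3 = 66, cy_3 = 374, r_3 = 28, cx_4 = 82, cy_4 = 222, r_4 = 41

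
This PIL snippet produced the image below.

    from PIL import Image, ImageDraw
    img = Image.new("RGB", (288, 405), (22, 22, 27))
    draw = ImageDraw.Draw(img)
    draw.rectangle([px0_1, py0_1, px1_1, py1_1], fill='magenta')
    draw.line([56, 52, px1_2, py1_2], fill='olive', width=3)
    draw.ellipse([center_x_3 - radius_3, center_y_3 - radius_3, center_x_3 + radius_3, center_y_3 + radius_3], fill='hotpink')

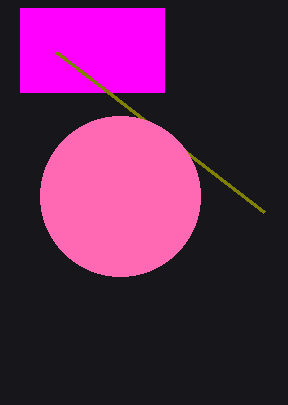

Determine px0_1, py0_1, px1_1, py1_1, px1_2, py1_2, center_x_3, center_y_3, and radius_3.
px0_1 = 20, py0_1 = 8, px1_1 = 164, py1_1 = 92, px1_2 = 264, py1_2 = 212, center_x_3 = 120, center_y_3 = 196, radius_3 = 80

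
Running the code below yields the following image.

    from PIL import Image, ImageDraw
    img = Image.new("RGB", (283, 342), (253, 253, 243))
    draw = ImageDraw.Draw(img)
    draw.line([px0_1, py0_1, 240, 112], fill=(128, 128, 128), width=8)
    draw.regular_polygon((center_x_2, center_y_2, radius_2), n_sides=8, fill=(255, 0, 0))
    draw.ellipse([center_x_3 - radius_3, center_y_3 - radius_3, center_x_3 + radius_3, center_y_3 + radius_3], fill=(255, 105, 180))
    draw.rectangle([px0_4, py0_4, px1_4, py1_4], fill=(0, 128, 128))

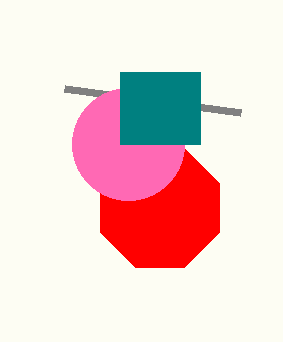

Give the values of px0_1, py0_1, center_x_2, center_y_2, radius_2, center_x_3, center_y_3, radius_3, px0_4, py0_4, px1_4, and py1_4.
px0_1 = 64
py0_1 = 88
center_x_2 = 160
center_y_2 = 208
radius_2 = 64
center_x_3 = 128
center_y_3 = 144
radius_3 = 56
px0_4 = 120
py0_4 = 72
px1_4 = 200
py1_4 = 144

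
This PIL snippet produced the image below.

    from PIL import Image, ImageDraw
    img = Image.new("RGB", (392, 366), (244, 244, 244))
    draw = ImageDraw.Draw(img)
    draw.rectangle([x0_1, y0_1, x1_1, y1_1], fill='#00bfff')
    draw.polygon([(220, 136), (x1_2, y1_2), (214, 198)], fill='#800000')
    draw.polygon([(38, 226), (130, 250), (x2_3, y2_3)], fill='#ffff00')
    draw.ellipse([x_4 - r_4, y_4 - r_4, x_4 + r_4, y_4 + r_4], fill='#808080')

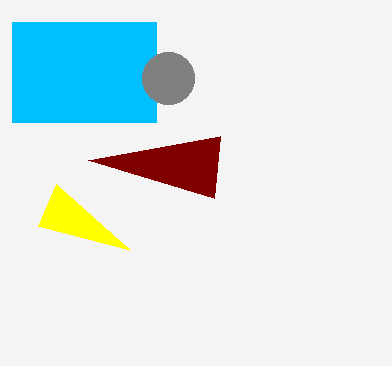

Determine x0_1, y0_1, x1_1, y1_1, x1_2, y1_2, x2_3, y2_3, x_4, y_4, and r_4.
x0_1 = 12
y0_1 = 22
x1_1 = 156
y1_1 = 122
x1_2 = 88
y1_2 = 160
x2_3 = 56
y2_3 = 184
x_4 = 168
y_4 = 78
r_4 = 26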